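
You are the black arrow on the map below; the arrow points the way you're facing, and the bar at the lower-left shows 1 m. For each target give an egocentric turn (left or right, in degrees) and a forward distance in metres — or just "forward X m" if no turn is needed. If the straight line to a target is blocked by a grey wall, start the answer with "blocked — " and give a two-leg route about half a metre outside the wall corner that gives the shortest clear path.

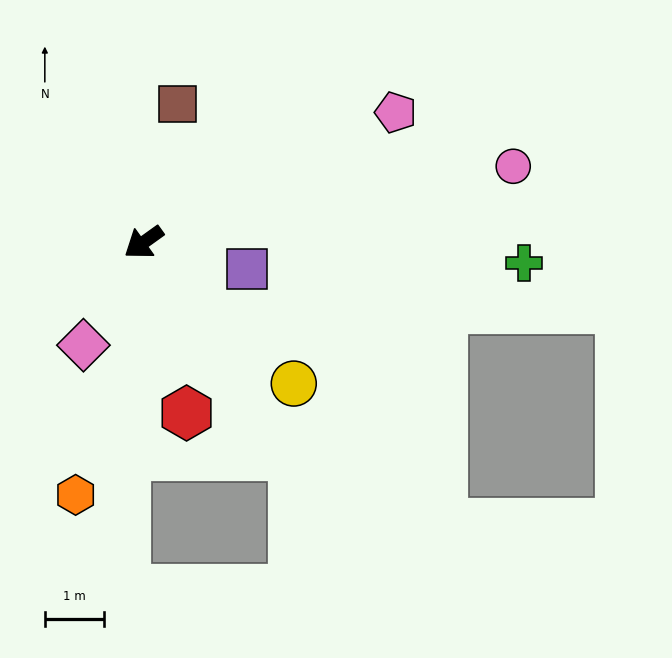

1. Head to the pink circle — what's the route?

turn left 156°, forward 6.4 m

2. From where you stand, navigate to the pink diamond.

turn left 24°, forward 2.0 m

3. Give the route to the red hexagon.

turn left 68°, forward 3.0 m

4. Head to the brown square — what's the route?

turn right 140°, forward 2.4 m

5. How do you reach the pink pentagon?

turn left 172°, forward 4.8 m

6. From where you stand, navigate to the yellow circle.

turn left 101°, forward 3.5 m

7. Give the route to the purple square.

turn left 130°, forward 1.8 m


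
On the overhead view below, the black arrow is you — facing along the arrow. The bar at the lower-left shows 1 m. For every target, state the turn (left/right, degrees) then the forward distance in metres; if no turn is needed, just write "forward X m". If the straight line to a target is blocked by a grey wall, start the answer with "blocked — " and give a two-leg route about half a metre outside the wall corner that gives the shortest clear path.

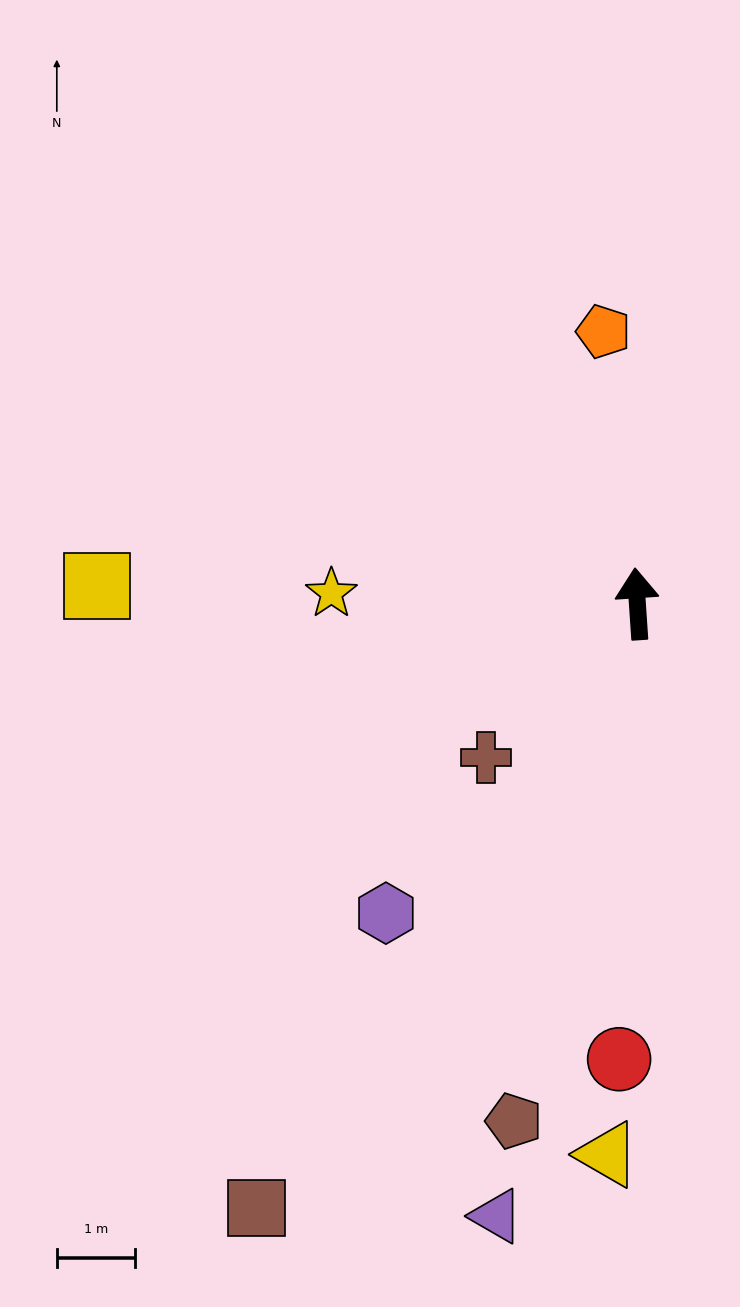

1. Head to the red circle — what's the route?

turn left 174°, forward 5.9 m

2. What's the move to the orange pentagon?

turn left 3°, forward 3.5 m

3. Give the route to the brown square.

turn left 144°, forward 9.2 m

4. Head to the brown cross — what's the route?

turn left 132°, forward 2.8 m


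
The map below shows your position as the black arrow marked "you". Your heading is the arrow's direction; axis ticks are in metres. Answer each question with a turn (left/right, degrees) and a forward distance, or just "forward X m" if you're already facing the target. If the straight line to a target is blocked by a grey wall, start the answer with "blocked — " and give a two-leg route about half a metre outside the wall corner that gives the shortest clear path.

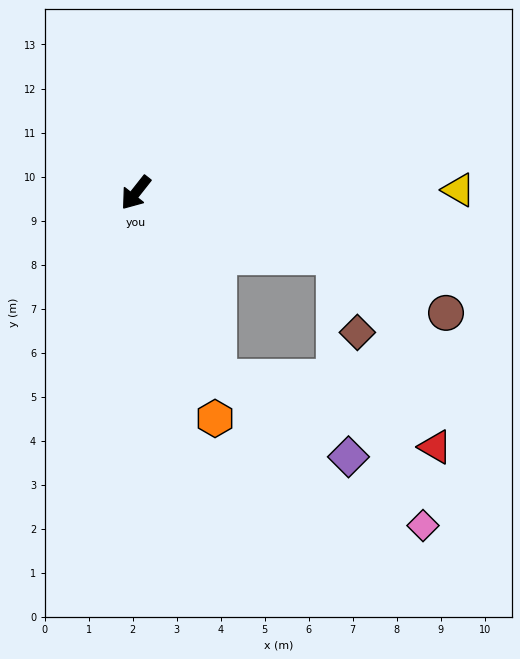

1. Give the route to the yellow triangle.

turn left 129°, forward 7.3 m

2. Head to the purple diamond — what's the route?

blocked — turn left 62°, forward 4.6 m, then turn left 35°, forward 3.5 m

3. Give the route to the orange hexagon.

turn left 58°, forward 5.4 m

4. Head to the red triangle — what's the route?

blocked — turn left 62°, forward 4.6 m, then turn left 49°, forward 5.2 m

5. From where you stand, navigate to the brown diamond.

blocked — turn left 111°, forward 4.7 m, then turn right 56°, forward 1.8 m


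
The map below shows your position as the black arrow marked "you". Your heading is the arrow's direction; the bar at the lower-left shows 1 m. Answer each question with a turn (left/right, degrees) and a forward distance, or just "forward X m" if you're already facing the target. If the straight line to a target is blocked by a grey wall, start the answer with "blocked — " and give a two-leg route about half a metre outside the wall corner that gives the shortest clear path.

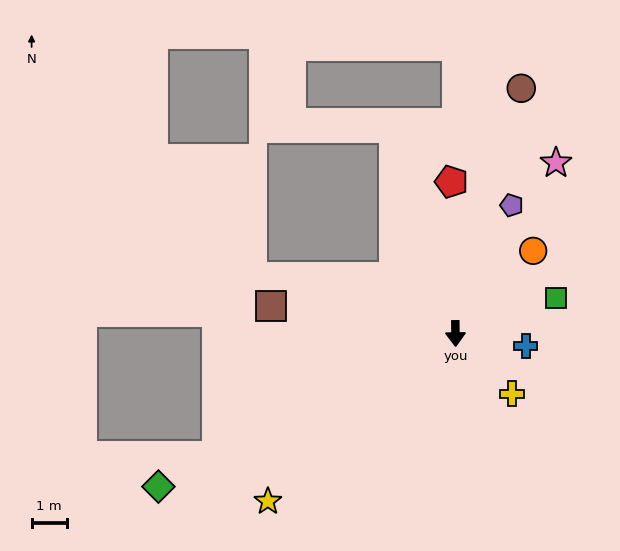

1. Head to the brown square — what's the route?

turn right 99°, forward 5.3 m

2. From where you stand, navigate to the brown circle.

turn left 164°, forward 7.3 m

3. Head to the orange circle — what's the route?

turn left 136°, forward 3.2 m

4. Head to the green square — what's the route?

turn left 109°, forward 3.0 m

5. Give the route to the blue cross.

turn left 79°, forward 2.0 m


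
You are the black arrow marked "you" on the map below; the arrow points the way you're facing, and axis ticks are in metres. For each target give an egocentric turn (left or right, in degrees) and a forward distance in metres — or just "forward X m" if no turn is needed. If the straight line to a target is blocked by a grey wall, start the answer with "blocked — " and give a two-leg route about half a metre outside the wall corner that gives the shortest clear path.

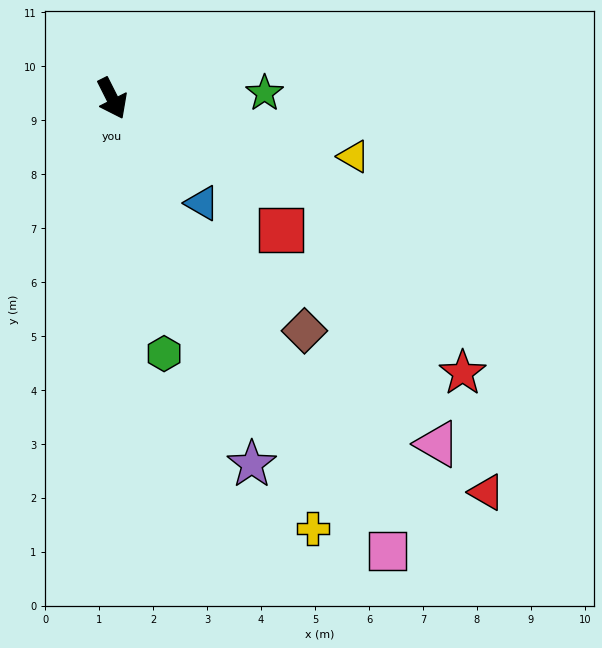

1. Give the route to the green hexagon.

turn right 15°, forward 4.8 m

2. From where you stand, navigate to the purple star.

turn right 6°, forward 7.3 m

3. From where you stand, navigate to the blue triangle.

turn left 14°, forward 2.6 m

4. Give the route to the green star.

turn left 65°, forward 2.8 m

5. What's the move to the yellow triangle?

turn left 50°, forward 4.6 m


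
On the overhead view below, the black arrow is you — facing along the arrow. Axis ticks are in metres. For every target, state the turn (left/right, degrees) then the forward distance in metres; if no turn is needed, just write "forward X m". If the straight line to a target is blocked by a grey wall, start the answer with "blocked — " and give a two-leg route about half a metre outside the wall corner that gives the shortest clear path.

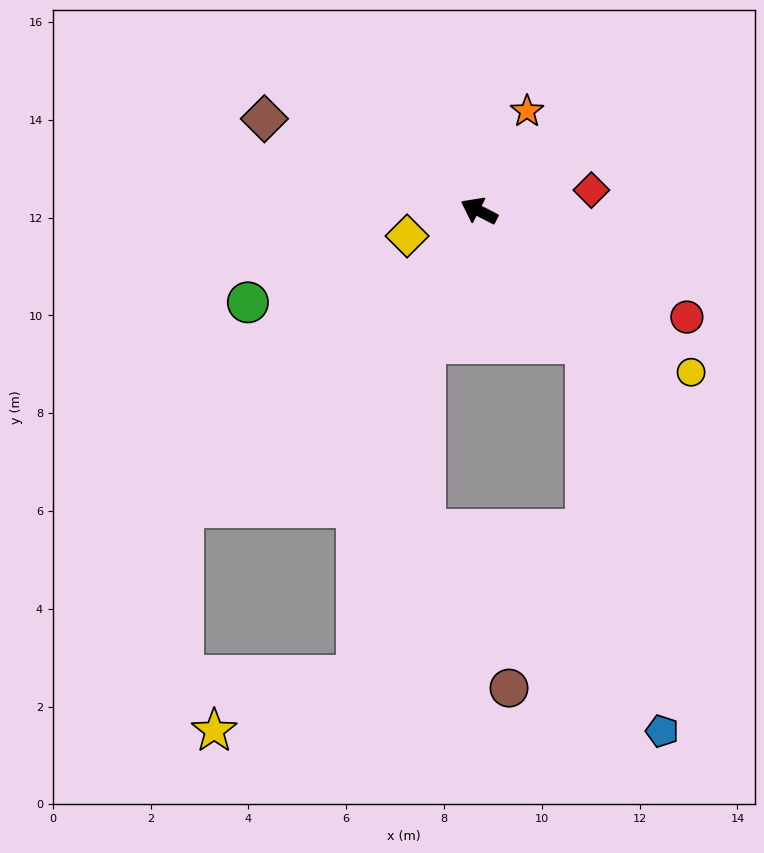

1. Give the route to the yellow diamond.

turn left 47°, forward 1.6 m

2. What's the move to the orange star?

turn right 88°, forward 2.3 m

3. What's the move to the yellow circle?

turn left 170°, forward 5.5 m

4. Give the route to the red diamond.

turn right 142°, forward 2.3 m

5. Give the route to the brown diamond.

turn left 4°, forward 4.8 m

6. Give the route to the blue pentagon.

blocked — turn left 156°, forward 3.5 m, then turn right 28°, forward 8.1 m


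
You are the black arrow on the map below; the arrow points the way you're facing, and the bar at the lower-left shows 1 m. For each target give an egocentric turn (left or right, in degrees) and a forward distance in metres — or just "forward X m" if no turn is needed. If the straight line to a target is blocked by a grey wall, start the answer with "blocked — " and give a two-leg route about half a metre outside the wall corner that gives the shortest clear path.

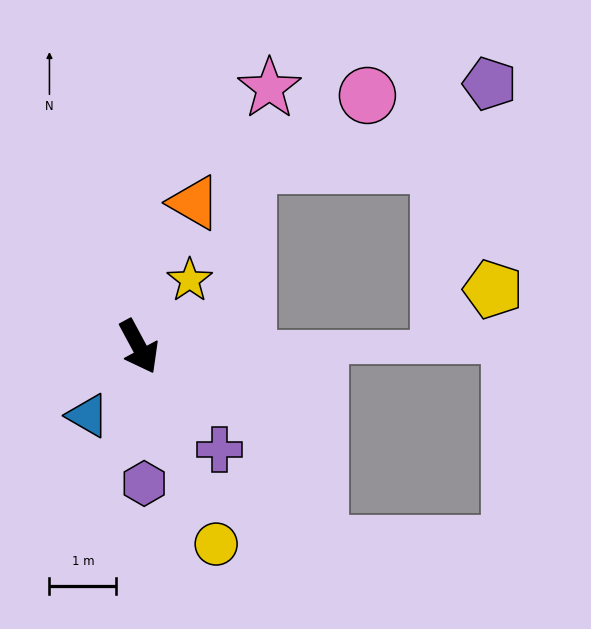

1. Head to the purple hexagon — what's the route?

turn right 26°, forward 2.0 m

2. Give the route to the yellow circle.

turn right 7°, forward 3.2 m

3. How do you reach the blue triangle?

turn right 65°, forward 1.3 m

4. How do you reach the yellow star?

turn left 114°, forward 1.3 m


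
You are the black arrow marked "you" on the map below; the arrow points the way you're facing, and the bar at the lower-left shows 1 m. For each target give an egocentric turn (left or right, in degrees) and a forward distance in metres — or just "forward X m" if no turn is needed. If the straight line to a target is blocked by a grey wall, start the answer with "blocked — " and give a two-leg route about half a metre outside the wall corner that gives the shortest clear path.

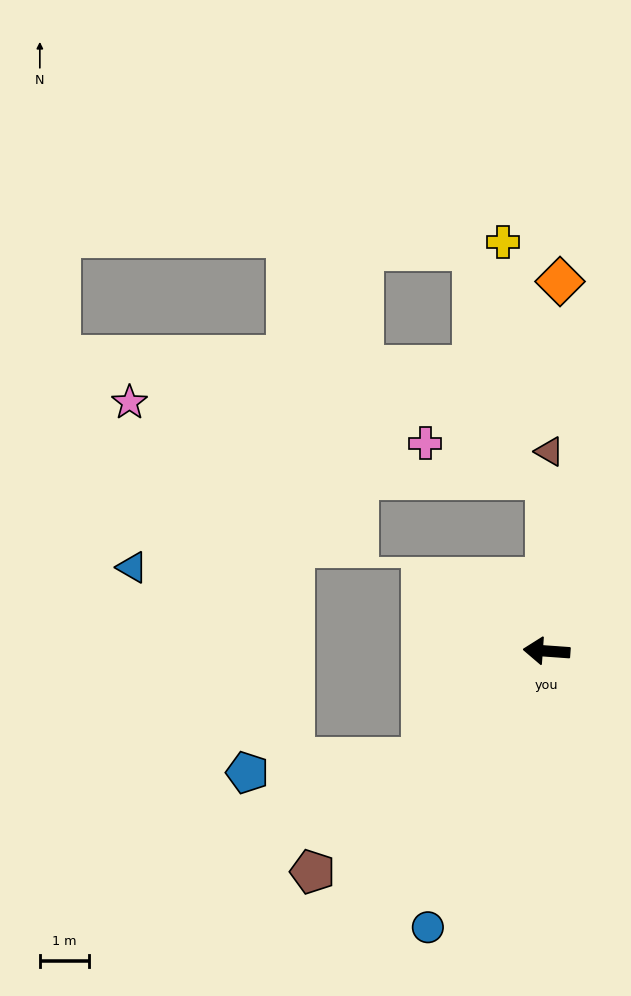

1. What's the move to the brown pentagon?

turn left 47°, forward 6.5 m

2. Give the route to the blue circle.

turn left 71°, forward 6.1 m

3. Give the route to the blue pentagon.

blocked — turn left 45°, forward 3.3 m, then turn right 36°, forward 3.5 m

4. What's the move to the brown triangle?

turn right 87°, forward 4.0 m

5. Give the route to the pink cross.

blocked — turn right 86°, forward 3.5 m, then turn left 74°, forward 2.6 m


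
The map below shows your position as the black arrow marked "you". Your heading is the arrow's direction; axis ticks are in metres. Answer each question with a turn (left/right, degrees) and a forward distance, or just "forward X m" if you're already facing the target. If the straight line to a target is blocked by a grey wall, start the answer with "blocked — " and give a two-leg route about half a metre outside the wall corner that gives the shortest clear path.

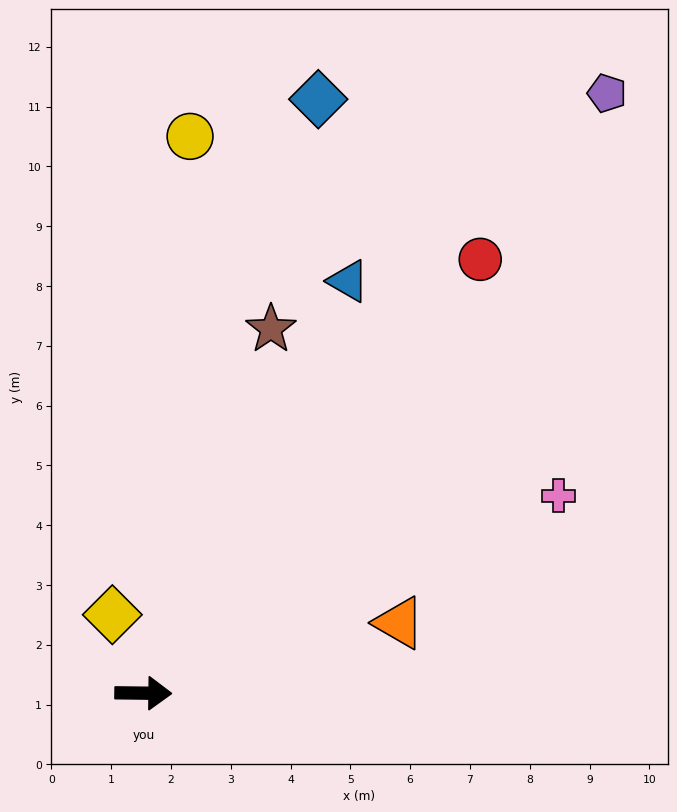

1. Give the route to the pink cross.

turn left 26°, forward 7.7 m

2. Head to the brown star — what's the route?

turn left 71°, forward 6.5 m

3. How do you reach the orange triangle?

turn left 16°, forward 4.4 m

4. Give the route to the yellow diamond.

turn left 112°, forward 1.4 m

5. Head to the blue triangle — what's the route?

turn left 64°, forward 7.7 m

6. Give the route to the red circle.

turn left 53°, forward 9.2 m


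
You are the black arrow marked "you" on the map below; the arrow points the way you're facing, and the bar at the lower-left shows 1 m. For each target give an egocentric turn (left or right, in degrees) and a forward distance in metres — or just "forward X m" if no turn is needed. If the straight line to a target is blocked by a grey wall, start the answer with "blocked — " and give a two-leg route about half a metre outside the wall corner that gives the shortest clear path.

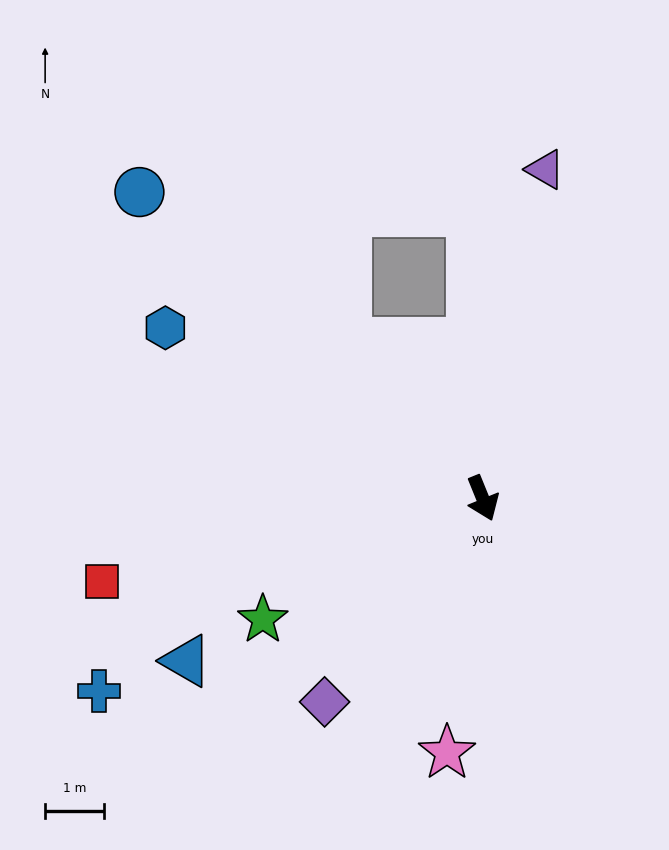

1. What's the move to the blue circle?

turn right 154°, forward 7.8 m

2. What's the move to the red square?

turn right 100°, forward 6.6 m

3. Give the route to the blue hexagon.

turn right 140°, forward 6.1 m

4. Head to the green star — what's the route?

turn right 83°, forward 4.2 m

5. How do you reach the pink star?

turn right 30°, forward 4.3 m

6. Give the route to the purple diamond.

turn right 60°, forward 4.4 m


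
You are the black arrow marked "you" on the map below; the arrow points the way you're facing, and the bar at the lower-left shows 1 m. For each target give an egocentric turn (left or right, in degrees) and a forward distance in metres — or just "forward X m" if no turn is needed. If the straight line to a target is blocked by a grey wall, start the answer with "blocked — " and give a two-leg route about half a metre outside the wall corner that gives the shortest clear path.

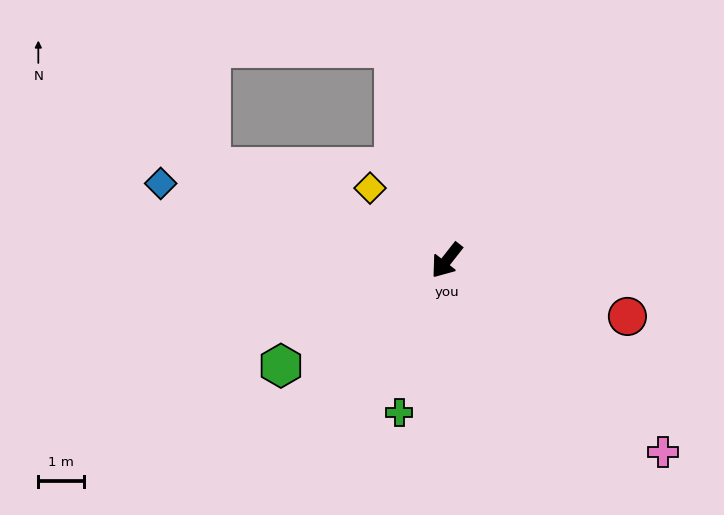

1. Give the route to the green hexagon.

turn right 19°, forward 4.3 m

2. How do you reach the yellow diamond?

turn right 95°, forward 2.3 m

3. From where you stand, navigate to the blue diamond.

turn right 67°, forward 6.4 m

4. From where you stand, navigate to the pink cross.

turn left 87°, forward 6.3 m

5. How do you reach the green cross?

turn left 21°, forward 3.5 m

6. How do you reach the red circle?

turn left 111°, forward 4.1 m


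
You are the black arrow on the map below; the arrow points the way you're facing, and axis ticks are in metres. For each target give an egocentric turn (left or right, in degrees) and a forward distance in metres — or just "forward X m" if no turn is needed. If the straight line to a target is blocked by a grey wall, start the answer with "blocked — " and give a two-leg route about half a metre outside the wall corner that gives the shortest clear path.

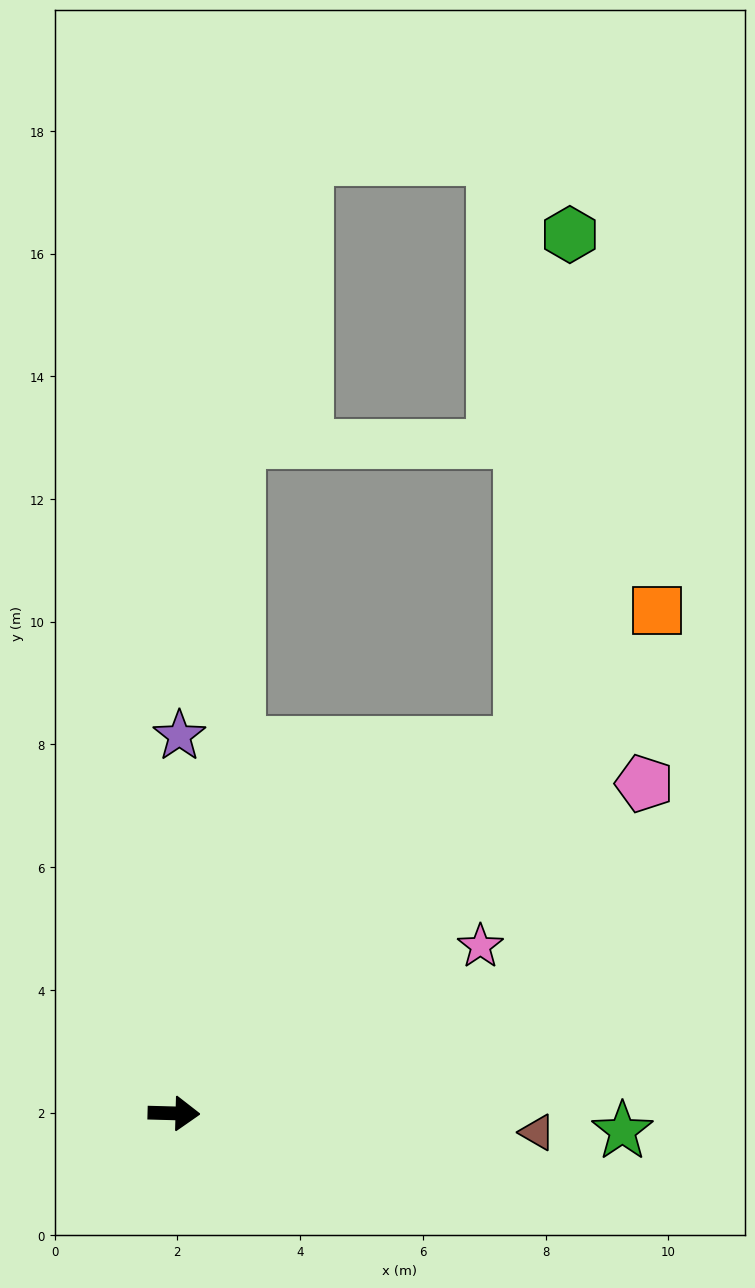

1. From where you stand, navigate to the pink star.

turn left 30°, forward 5.7 m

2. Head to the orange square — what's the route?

turn left 48°, forward 11.4 m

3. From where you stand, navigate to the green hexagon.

blocked — turn left 49°, forward 8.3 m, then turn left 37°, forward 8.3 m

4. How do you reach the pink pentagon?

turn left 37°, forward 9.4 m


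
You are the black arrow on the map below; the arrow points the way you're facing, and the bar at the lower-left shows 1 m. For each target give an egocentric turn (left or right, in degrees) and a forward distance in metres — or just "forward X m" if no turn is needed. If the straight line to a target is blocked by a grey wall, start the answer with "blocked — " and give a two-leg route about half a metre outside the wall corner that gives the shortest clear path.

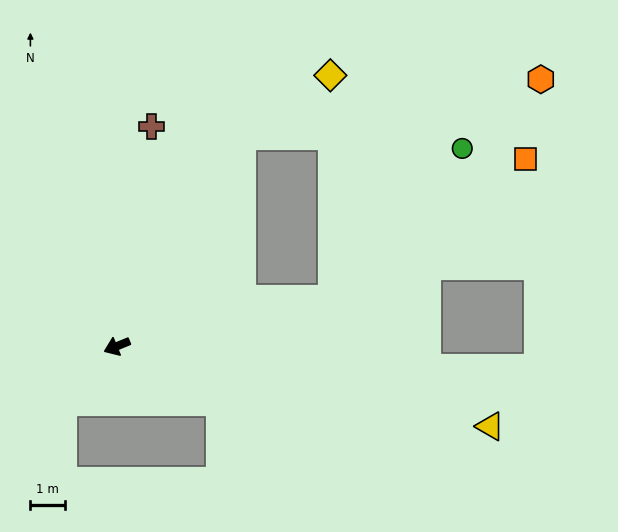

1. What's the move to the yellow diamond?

blocked — turn right 143°, forward 7.0 m, then turn right 26°, forward 3.1 m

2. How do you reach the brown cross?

turn right 121°, forward 6.4 m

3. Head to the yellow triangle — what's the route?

turn left 145°, forward 11.0 m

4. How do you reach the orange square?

blocked — turn left 170°, forward 6.3 m, then turn left 24°, forward 6.9 m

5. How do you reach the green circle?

blocked — turn left 170°, forward 6.3 m, then turn left 37°, forward 5.7 m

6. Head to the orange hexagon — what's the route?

blocked — turn right 143°, forward 7.0 m, then turn right 49°, forward 8.8 m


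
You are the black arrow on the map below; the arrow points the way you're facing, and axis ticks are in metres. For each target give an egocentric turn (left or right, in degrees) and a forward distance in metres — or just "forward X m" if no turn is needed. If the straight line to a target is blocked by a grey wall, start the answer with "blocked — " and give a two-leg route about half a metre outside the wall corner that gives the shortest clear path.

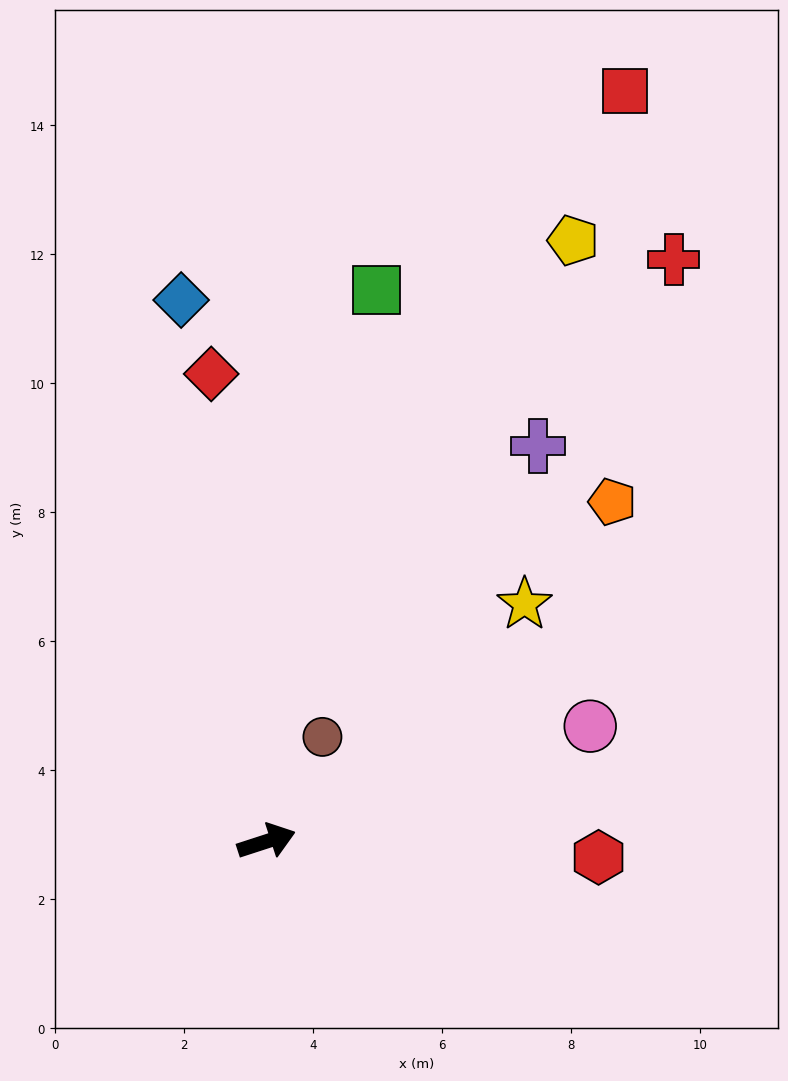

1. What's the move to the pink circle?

forward 5.3 m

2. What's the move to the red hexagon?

turn right 21°, forward 5.2 m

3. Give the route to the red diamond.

turn left 79°, forward 7.3 m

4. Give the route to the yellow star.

turn left 25°, forward 5.4 m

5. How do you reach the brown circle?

turn left 44°, forward 1.8 m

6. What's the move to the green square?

turn left 61°, forward 8.7 m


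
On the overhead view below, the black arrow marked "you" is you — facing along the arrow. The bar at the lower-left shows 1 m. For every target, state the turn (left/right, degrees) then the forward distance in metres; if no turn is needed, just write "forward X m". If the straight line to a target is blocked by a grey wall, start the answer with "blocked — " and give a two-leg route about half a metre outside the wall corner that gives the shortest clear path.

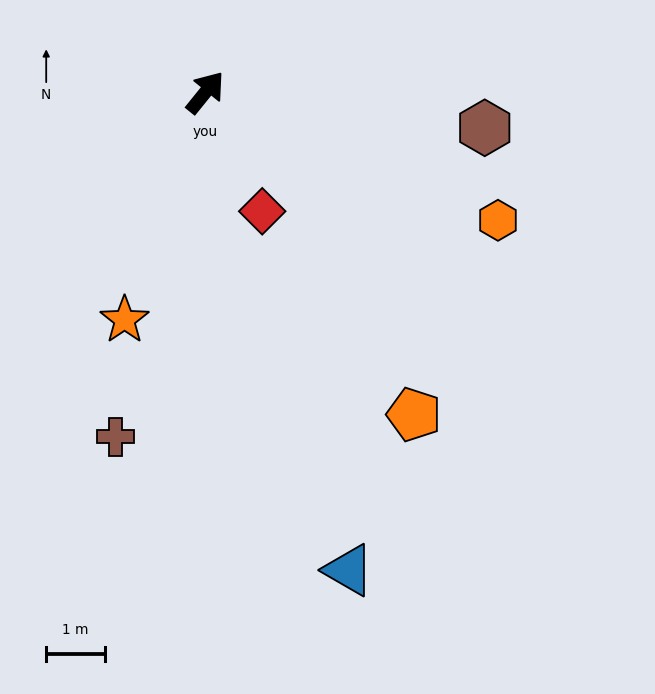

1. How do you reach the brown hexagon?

turn right 58°, forward 4.8 m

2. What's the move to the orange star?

turn right 161°, forward 4.1 m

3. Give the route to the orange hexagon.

turn right 75°, forward 5.4 m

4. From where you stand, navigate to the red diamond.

turn right 116°, forward 2.2 m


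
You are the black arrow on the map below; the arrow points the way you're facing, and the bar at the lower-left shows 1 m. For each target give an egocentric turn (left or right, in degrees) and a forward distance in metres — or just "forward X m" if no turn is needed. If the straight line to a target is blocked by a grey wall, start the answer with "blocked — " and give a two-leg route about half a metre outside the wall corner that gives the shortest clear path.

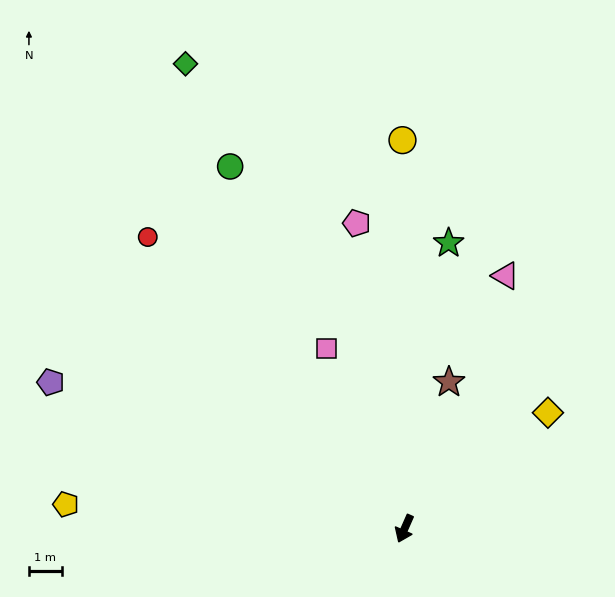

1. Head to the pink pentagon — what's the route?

turn right 147°, forward 9.4 m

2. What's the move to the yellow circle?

turn right 156°, forward 11.8 m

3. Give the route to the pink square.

turn right 133°, forward 6.0 m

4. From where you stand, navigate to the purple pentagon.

turn right 89°, forward 11.6 m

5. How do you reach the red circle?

turn right 115°, forward 11.8 m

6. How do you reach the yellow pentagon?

turn right 70°, forward 10.3 m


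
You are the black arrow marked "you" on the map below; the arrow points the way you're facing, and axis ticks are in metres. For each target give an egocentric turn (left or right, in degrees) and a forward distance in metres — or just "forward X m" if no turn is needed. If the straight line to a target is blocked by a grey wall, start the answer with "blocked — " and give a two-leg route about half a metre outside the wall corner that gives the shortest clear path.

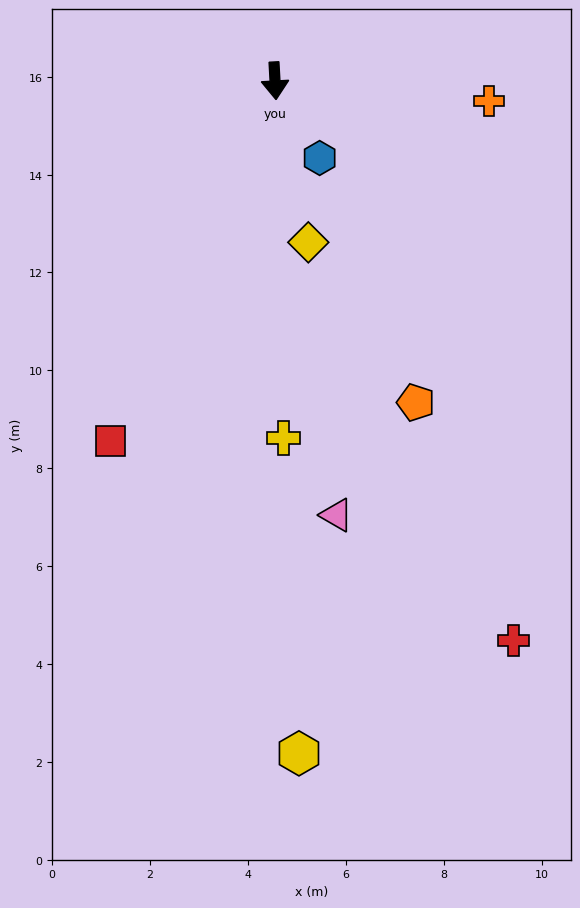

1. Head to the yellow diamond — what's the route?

turn left 9°, forward 3.4 m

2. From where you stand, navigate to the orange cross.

turn left 81°, forward 4.4 m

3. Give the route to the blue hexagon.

turn left 27°, forward 1.8 m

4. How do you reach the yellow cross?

forward 7.3 m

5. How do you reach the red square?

turn right 28°, forward 8.1 m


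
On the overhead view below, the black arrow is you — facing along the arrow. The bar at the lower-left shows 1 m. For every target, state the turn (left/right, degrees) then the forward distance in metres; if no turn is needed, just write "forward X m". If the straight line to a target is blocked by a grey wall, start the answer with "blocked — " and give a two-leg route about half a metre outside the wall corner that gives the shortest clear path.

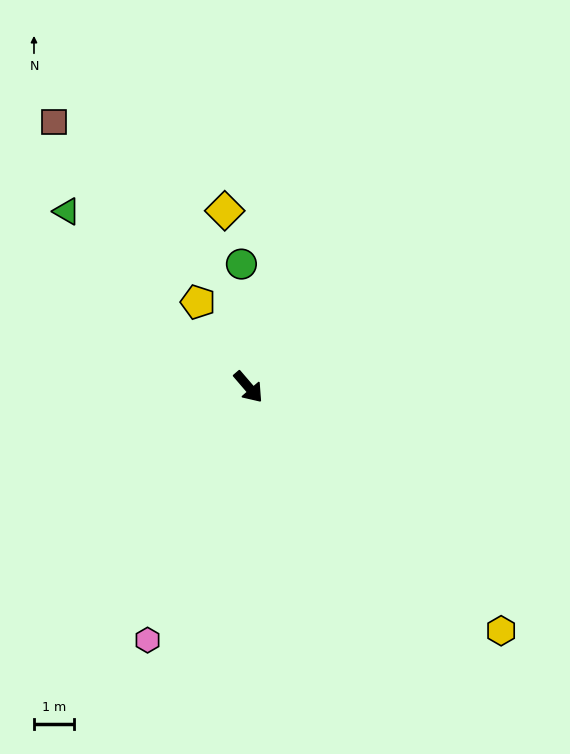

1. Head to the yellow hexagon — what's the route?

turn left 5°, forward 8.8 m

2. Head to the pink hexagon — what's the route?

turn right 62°, forward 6.8 m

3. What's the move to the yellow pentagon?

turn left 170°, forward 2.5 m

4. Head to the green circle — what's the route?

turn left 143°, forward 3.1 m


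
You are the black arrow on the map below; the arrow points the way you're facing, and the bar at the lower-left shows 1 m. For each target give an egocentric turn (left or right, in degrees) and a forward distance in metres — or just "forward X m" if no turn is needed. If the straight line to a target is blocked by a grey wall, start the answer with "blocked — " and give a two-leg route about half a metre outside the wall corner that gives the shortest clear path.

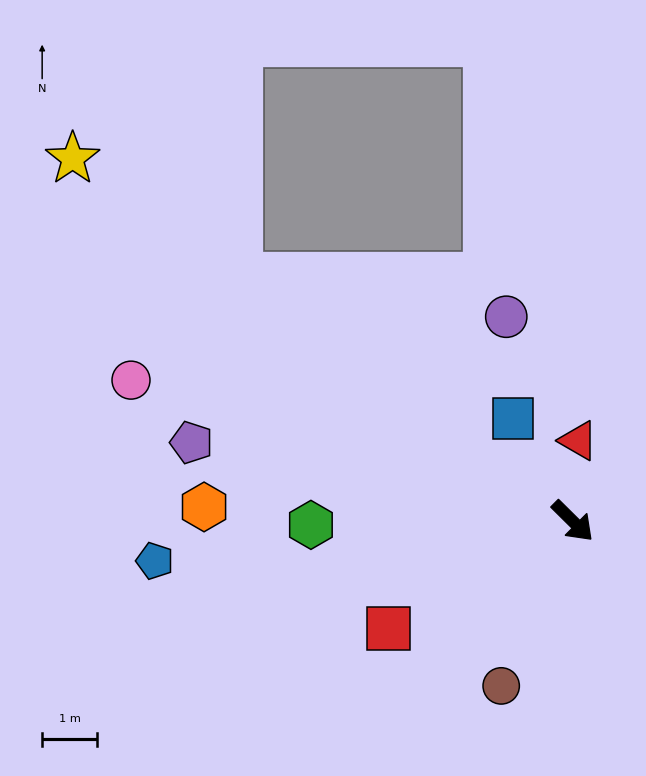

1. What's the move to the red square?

turn right 105°, forward 3.9 m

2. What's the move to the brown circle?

turn right 69°, forward 3.3 m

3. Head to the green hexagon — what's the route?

turn right 134°, forward 4.7 m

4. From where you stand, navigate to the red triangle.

turn left 131°, forward 1.5 m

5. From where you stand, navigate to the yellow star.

turn right 171°, forward 11.2 m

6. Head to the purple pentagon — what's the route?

turn right 147°, forward 7.1 m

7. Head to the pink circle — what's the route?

turn right 153°, forward 8.4 m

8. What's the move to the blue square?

turn left 165°, forward 2.2 m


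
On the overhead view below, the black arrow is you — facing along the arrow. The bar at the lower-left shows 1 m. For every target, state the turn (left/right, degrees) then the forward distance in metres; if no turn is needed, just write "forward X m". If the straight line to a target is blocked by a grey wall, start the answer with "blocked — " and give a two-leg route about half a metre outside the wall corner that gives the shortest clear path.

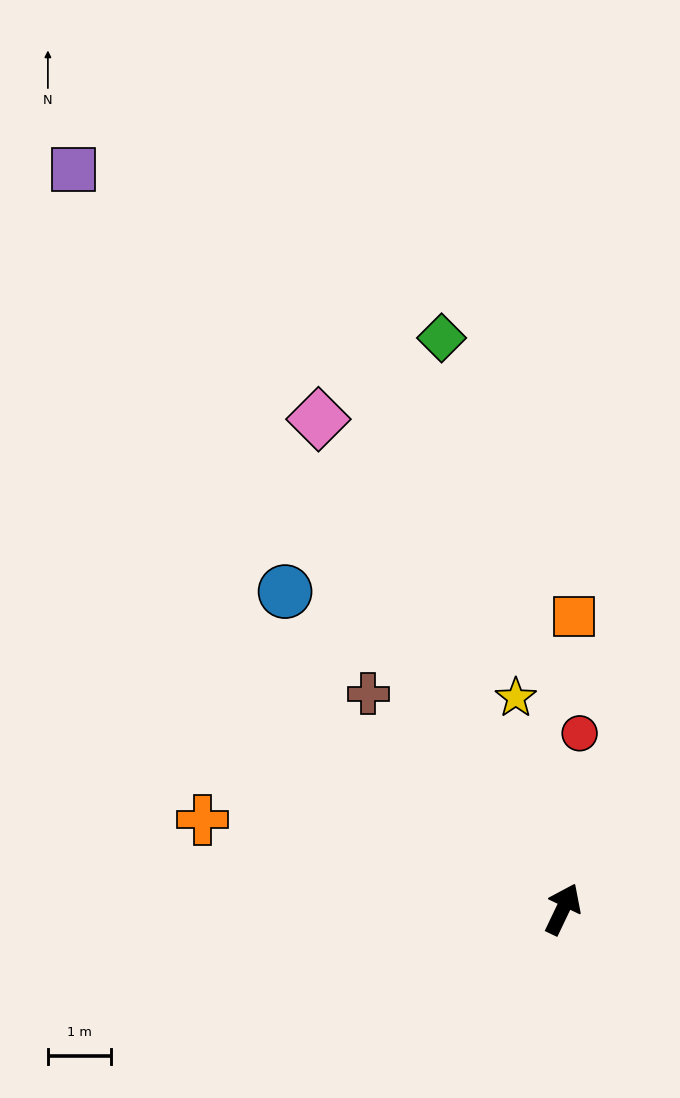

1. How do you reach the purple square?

turn left 59°, forward 14.2 m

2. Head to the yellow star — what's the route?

turn left 38°, forward 3.5 m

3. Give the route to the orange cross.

turn left 102°, forward 5.9 m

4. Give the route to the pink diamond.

turn left 52°, forward 8.7 m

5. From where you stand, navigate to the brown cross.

turn left 68°, forward 4.6 m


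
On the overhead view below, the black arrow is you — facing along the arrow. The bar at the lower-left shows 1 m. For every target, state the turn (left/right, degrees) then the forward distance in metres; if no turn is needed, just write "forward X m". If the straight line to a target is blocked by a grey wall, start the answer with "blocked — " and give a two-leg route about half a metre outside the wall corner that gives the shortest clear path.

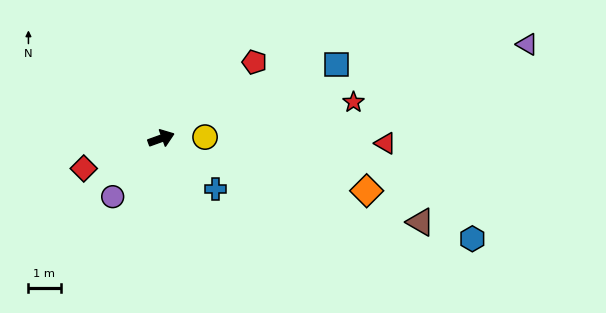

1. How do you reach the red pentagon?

turn left 20°, forward 3.8 m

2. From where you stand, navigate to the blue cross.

turn right 63°, forward 2.3 m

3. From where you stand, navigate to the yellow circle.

turn right 18°, forward 1.4 m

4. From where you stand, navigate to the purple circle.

turn right 150°, forward 2.4 m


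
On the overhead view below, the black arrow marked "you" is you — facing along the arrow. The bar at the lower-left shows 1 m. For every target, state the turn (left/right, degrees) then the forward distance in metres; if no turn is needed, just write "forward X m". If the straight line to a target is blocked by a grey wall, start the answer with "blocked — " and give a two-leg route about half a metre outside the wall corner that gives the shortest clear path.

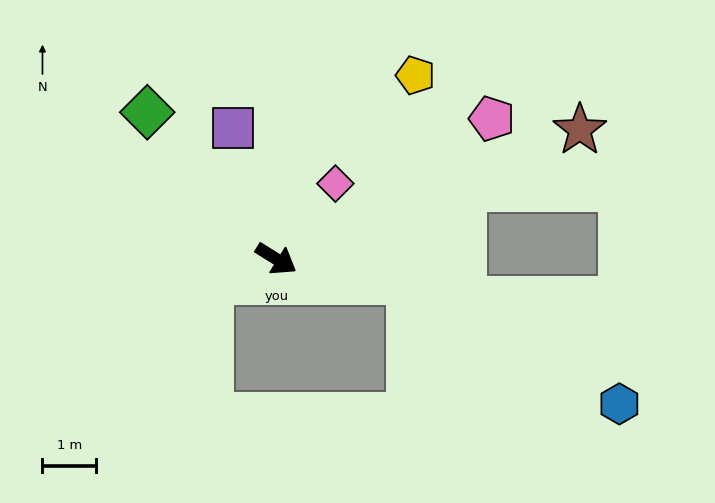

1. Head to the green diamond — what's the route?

turn left 163°, forward 3.7 m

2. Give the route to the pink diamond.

turn left 84°, forward 1.8 m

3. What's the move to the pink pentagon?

turn left 65°, forward 4.8 m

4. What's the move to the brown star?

turn left 55°, forward 6.2 m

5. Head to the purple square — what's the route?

turn left 140°, forward 2.6 m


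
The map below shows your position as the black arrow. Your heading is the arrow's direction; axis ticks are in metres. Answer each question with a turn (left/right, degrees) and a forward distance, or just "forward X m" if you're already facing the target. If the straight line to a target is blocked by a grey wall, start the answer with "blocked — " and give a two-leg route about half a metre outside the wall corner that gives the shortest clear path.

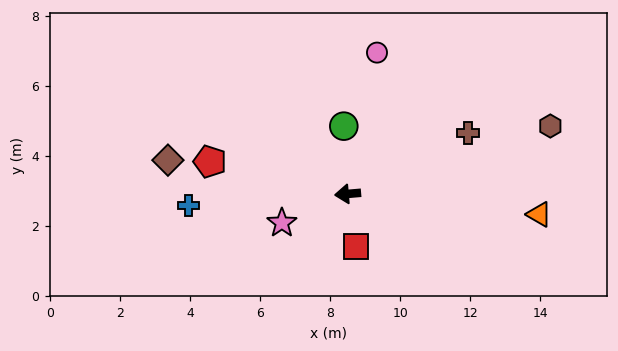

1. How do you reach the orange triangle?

turn left 169°, forward 5.5 m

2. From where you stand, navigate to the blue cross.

forward 4.6 m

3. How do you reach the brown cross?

turn right 158°, forward 3.9 m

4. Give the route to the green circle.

turn right 92°, forward 1.9 m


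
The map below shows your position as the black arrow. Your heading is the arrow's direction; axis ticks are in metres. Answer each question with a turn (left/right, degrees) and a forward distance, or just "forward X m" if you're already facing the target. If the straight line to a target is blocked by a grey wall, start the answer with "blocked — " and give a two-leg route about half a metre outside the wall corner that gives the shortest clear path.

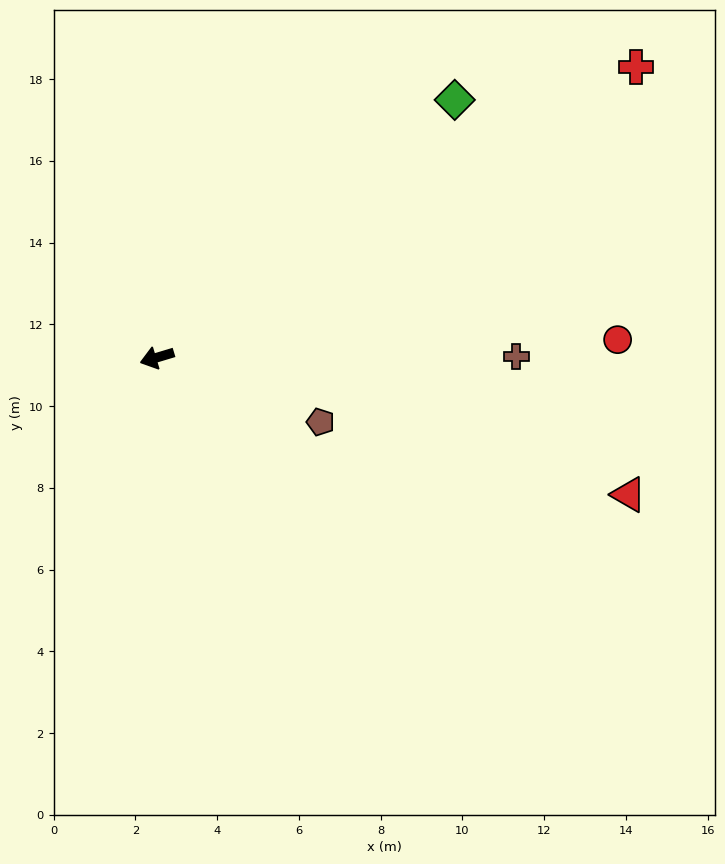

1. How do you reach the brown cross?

turn left 163°, forward 8.8 m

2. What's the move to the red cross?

turn right 166°, forward 13.7 m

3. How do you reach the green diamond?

turn right 156°, forward 9.6 m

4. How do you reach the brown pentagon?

turn left 142°, forward 4.3 m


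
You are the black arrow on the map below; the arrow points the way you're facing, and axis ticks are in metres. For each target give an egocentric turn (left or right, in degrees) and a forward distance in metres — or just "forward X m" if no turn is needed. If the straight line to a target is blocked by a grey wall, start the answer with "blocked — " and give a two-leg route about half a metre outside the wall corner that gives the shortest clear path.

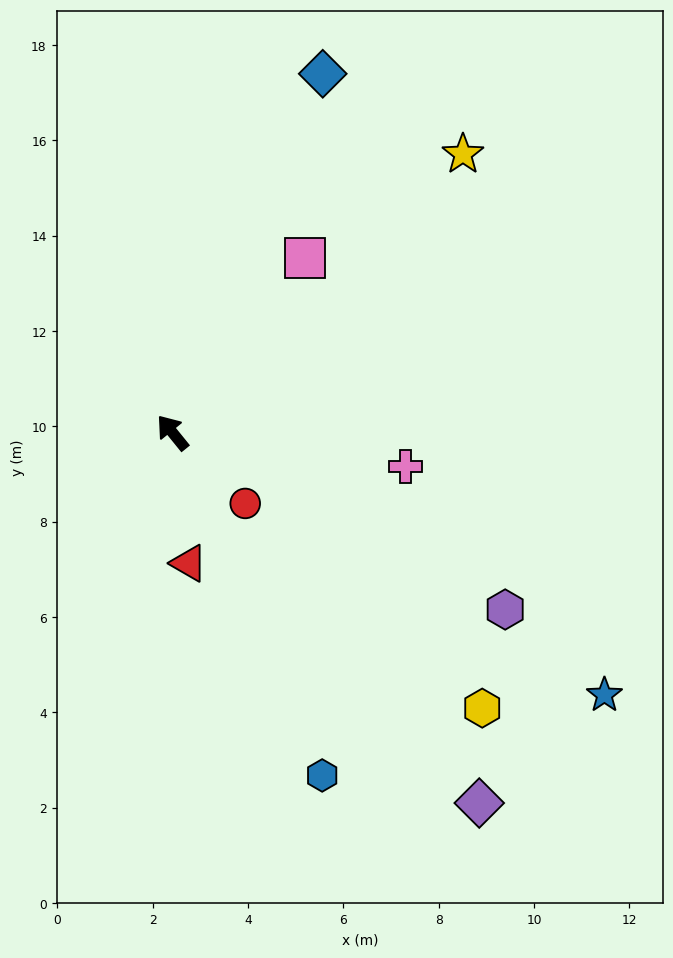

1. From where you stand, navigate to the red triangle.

turn left 148°, forward 2.8 m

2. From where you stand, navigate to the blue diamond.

turn right 62°, forward 8.2 m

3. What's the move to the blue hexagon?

turn left 165°, forward 7.8 m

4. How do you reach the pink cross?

turn right 137°, forward 4.9 m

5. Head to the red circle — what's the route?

turn right 173°, forward 2.1 m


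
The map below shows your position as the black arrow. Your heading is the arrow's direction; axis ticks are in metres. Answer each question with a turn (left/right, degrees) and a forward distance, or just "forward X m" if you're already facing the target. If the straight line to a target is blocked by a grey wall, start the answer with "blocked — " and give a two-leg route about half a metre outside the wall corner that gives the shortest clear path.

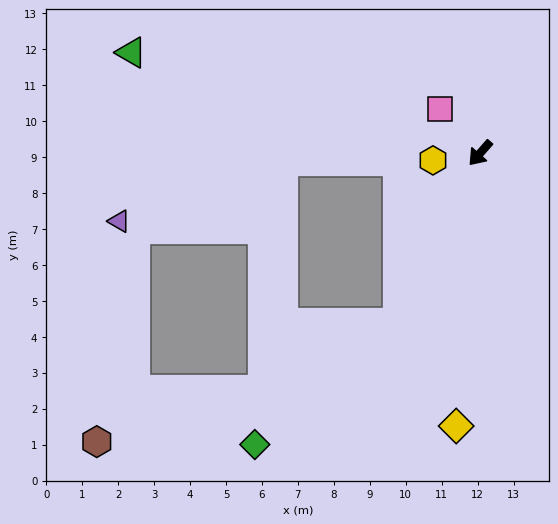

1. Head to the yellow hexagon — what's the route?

turn right 40°, forward 1.3 m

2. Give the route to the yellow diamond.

turn left 36°, forward 7.6 m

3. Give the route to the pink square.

turn right 96°, forward 1.7 m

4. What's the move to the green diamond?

blocked — turn left 16°, forward 5.3 m, then turn right 25°, forward 5.2 m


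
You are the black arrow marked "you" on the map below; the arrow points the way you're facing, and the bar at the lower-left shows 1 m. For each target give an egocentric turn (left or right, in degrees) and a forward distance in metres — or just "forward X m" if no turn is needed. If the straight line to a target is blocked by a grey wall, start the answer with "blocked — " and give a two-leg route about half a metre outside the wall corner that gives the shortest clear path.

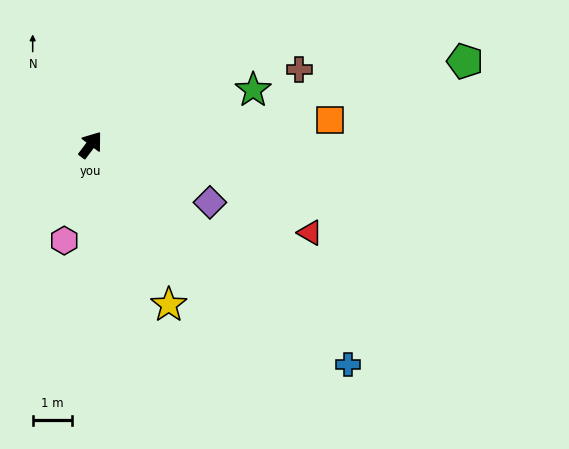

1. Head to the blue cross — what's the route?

turn right 94°, forward 8.7 m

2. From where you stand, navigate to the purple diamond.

turn right 79°, forward 3.4 m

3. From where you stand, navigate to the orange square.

turn right 47°, forward 6.2 m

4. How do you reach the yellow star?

turn right 117°, forward 4.6 m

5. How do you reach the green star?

turn right 34°, forward 4.4 m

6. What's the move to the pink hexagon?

turn right 158°, forward 2.5 m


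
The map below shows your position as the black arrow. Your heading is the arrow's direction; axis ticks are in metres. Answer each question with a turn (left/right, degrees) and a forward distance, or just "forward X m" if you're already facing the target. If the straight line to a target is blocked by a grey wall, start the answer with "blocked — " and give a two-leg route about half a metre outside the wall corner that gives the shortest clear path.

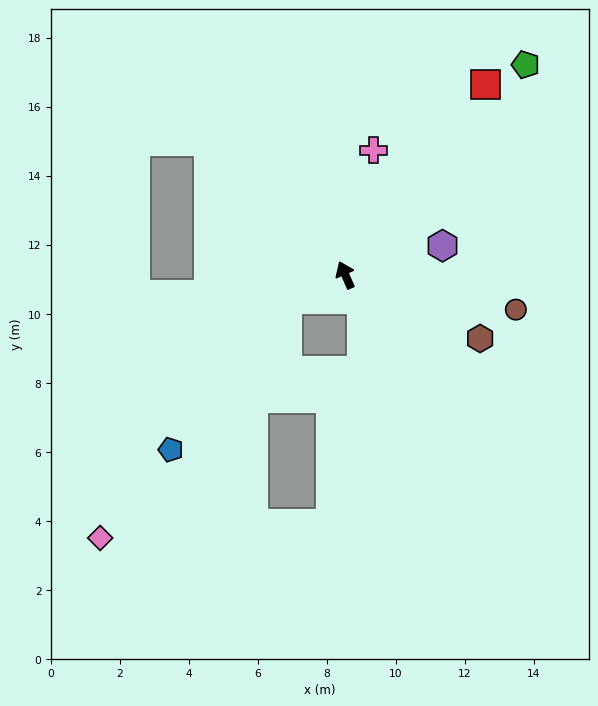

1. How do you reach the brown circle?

turn right 125°, forward 5.0 m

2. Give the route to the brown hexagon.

turn right 139°, forward 4.3 m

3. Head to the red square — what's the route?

turn right 60°, forward 6.9 m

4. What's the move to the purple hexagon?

turn right 97°, forward 2.9 m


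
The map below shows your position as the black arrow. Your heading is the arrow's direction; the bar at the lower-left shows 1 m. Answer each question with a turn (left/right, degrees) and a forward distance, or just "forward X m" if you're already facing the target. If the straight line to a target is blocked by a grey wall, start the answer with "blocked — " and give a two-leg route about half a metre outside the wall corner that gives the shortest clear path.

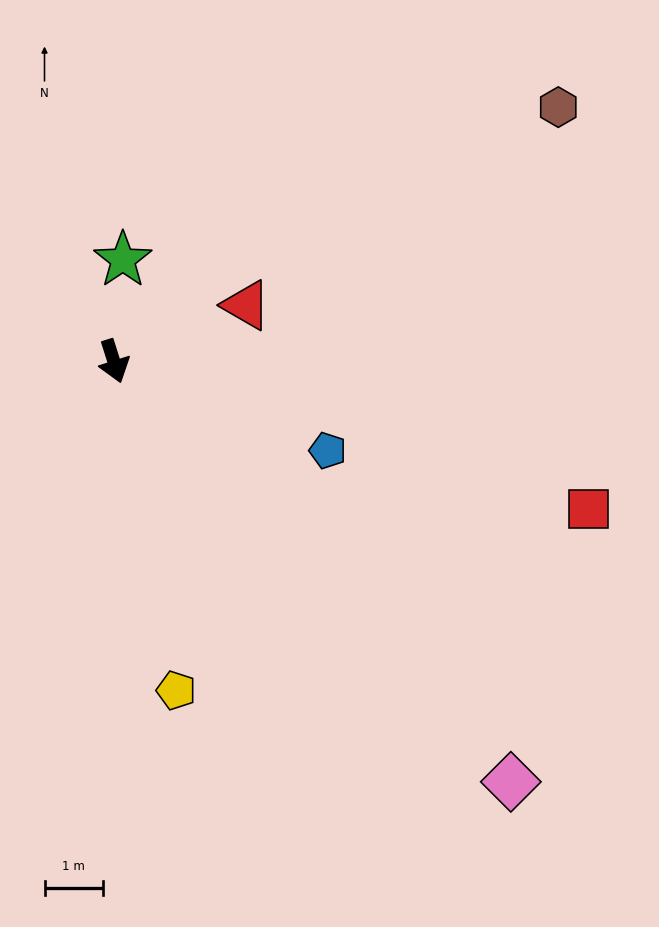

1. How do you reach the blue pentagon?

turn left 50°, forward 4.0 m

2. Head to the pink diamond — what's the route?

turn left 26°, forward 9.9 m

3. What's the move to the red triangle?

turn left 95°, forward 2.5 m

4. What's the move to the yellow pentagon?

turn right 7°, forward 5.7 m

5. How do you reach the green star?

turn left 157°, forward 1.7 m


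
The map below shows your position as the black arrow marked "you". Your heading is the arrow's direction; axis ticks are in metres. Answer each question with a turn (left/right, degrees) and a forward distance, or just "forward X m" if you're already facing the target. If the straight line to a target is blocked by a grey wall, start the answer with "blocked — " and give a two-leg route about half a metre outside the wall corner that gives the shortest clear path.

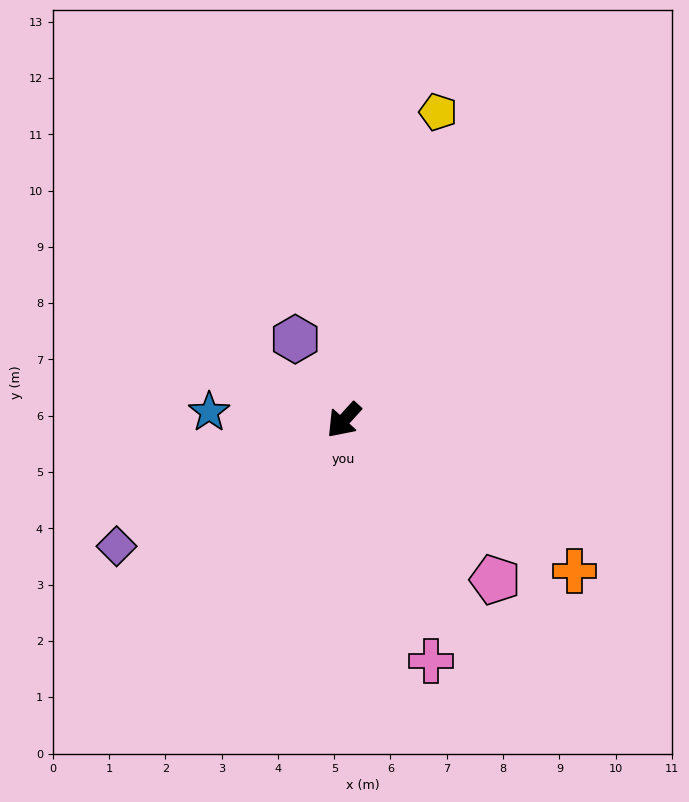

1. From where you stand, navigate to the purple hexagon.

turn right 107°, forward 1.7 m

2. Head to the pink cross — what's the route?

turn left 62°, forward 4.5 m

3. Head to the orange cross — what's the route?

turn left 99°, forward 4.9 m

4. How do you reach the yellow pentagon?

turn right 155°, forward 5.7 m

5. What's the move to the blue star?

turn right 51°, forward 2.4 m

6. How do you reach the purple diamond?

turn right 19°, forward 4.6 m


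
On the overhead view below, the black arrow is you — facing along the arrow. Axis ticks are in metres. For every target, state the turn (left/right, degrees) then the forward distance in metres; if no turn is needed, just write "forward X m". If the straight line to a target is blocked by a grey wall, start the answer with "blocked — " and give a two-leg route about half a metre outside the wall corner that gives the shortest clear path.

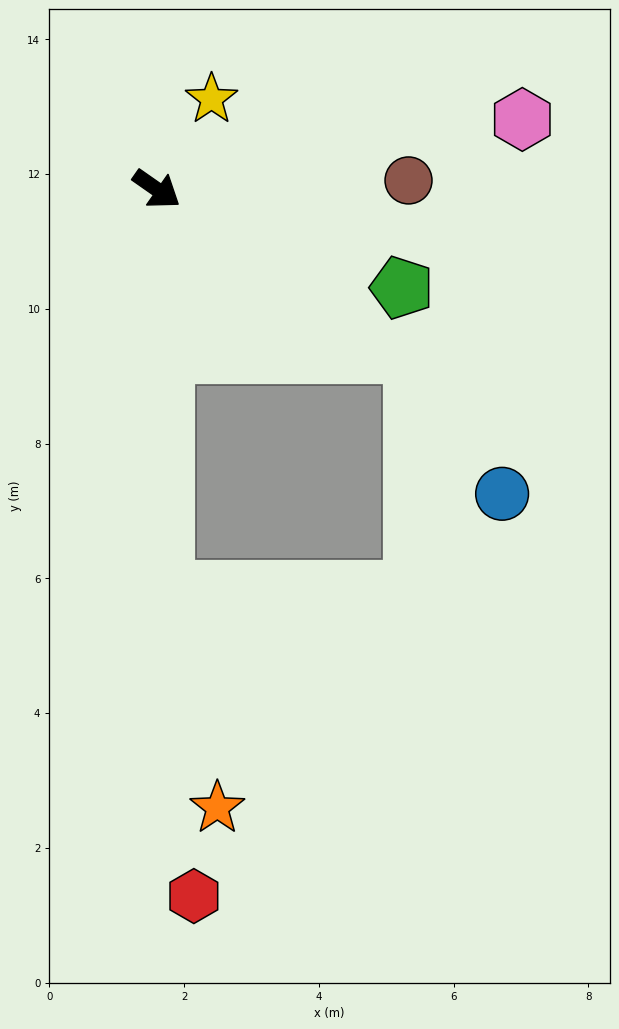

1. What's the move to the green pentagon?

turn left 13°, forward 3.9 m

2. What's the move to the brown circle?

turn left 37°, forward 3.7 m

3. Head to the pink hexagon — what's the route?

turn left 46°, forward 5.5 m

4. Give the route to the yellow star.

turn left 94°, forward 1.6 m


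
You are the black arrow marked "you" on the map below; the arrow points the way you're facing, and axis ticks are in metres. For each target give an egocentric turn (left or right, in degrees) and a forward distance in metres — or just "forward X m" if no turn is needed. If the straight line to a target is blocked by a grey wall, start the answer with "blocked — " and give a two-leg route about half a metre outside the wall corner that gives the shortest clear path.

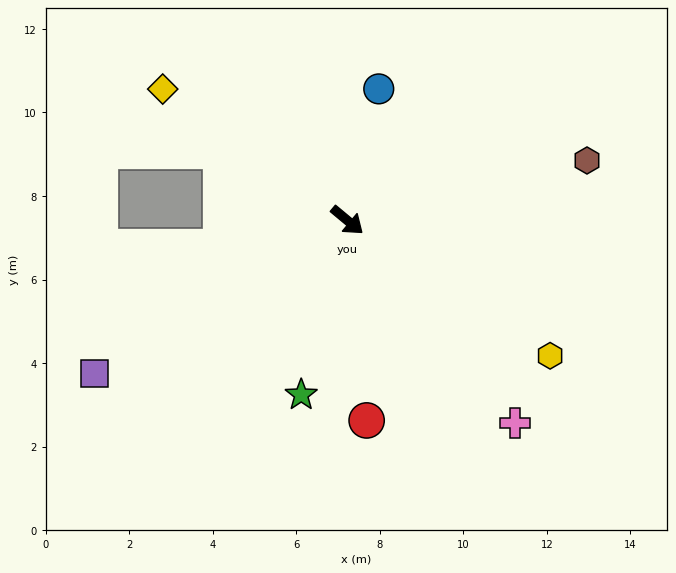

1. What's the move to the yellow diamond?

turn right 176°, forward 5.4 m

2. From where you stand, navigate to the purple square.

turn right 109°, forward 7.1 m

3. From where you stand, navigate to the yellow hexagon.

turn left 6°, forward 5.8 m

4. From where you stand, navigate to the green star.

turn right 65°, forward 4.3 m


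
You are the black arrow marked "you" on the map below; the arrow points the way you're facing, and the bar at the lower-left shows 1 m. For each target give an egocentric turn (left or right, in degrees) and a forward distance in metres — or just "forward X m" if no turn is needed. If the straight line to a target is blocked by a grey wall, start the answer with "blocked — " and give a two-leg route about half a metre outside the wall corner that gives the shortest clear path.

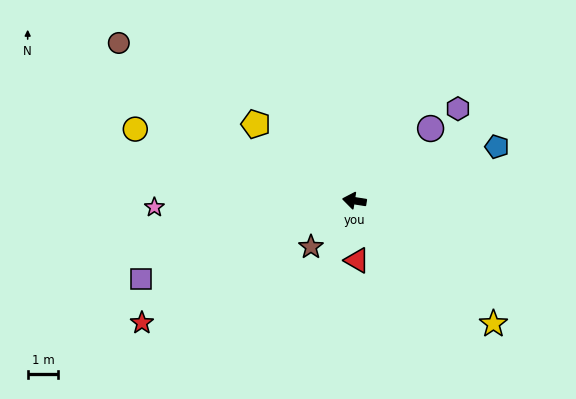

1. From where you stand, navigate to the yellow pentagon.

turn right 29°, forward 4.1 m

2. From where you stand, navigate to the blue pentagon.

turn right 150°, forward 5.0 m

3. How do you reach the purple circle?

turn right 128°, forward 3.5 m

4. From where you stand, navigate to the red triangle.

turn left 101°, forward 2.0 m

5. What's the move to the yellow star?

turn left 147°, forward 6.1 m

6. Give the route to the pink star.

turn left 11°, forward 6.6 m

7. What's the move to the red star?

turn left 39°, forward 8.1 m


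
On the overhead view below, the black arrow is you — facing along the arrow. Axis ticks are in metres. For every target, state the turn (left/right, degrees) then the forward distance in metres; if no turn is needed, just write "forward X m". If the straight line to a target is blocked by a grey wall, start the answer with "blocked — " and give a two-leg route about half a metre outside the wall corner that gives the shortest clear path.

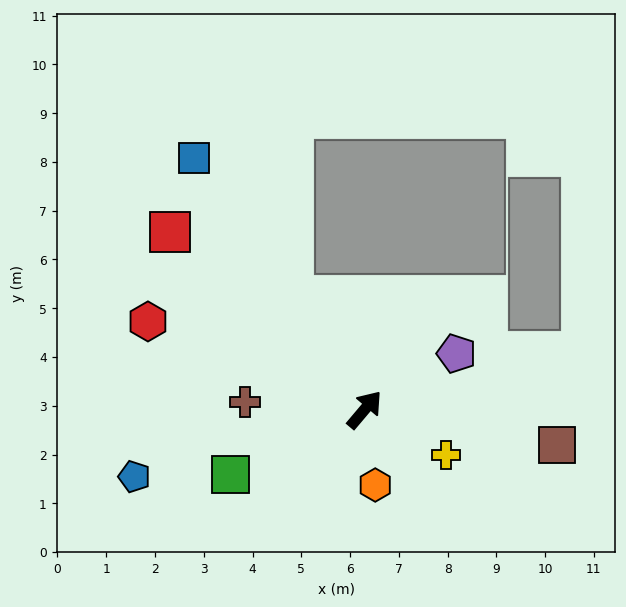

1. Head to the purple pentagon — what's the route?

turn right 18°, forward 2.2 m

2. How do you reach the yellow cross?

turn right 79°, forward 1.9 m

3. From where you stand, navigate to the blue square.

turn left 74°, forward 6.2 m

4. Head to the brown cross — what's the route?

turn left 127°, forward 2.5 m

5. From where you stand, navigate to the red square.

turn left 88°, forward 5.4 m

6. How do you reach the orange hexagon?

turn right 132°, forward 1.6 m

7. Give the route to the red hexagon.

turn left 108°, forward 4.8 m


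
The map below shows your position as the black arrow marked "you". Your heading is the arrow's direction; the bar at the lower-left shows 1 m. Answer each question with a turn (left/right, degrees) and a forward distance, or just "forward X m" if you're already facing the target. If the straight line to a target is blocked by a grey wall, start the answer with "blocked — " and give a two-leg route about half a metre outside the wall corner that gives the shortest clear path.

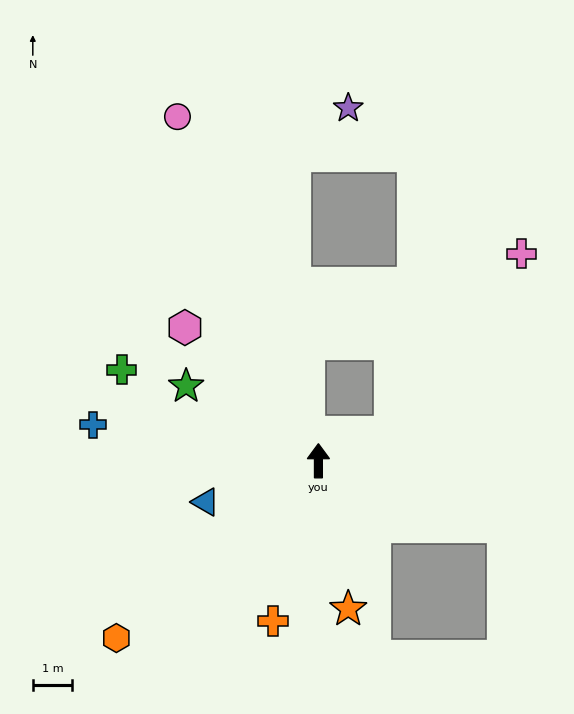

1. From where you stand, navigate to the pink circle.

turn left 22°, forward 9.4 m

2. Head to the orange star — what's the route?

turn right 169°, forward 3.8 m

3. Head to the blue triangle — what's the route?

turn left 110°, forward 3.0 m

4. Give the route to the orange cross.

turn left 164°, forward 4.2 m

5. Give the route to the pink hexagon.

turn left 45°, forward 4.8 m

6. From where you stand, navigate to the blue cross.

turn left 81°, forward 5.8 m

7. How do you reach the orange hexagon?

turn left 131°, forward 6.8 m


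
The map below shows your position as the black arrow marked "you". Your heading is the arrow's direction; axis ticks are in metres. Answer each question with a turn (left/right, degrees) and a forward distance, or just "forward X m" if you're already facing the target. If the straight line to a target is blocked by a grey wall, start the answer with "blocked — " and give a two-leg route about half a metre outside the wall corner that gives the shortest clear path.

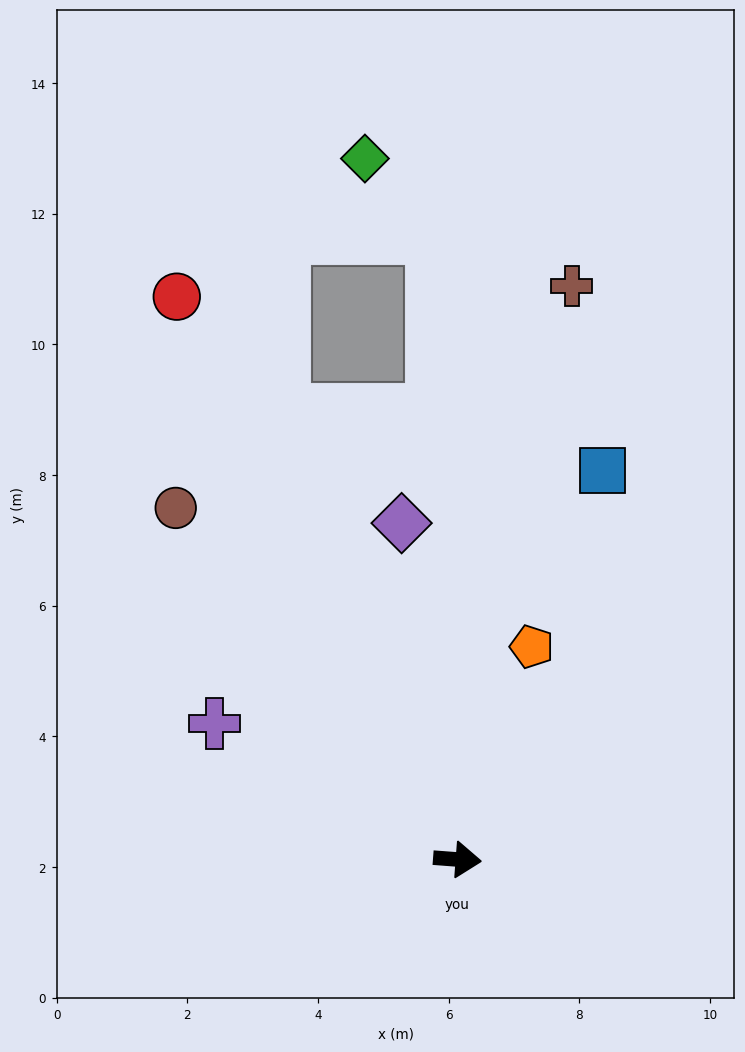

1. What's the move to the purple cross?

turn left 155°, forward 4.3 m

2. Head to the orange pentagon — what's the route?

turn left 75°, forward 3.5 m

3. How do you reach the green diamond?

blocked — turn left 97°, forward 9.5 m, then turn left 38°, forward 1.6 m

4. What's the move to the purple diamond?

turn left 104°, forward 5.2 m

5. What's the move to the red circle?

turn left 121°, forward 9.6 m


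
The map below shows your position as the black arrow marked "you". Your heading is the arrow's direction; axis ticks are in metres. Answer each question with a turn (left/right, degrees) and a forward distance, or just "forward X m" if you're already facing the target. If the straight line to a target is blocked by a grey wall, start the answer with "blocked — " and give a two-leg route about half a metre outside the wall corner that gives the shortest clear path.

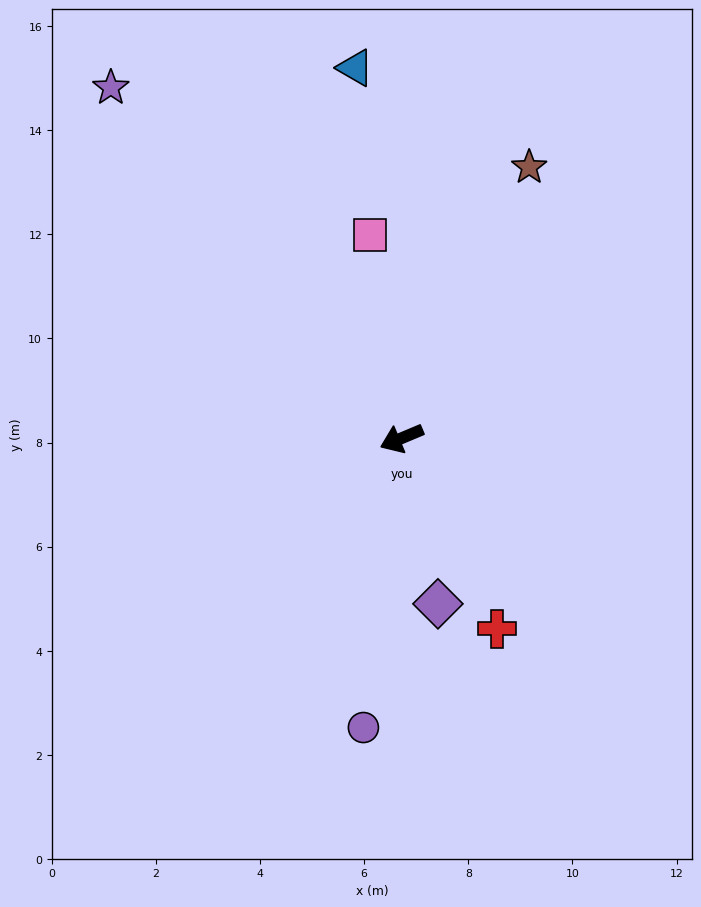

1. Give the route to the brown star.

turn right 138°, forward 5.8 m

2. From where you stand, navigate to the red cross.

turn left 94°, forward 4.1 m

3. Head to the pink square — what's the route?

turn right 104°, forward 3.9 m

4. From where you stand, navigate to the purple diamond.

turn left 80°, forward 3.3 m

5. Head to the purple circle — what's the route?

turn left 60°, forward 5.6 m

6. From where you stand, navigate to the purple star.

turn right 73°, forward 8.7 m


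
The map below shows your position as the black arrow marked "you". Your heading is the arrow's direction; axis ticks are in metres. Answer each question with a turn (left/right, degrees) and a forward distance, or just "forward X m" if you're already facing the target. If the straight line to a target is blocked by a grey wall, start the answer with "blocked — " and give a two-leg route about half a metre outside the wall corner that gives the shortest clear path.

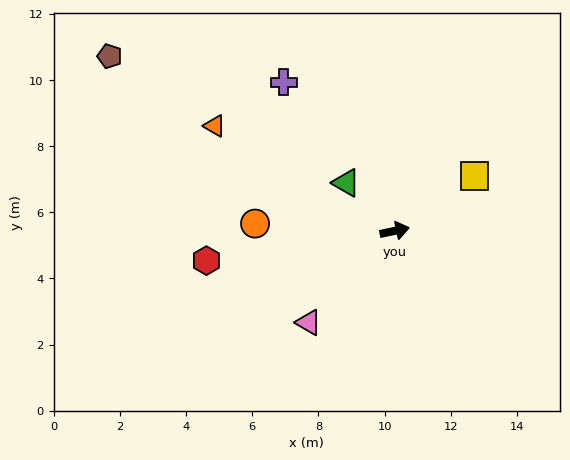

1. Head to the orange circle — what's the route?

turn left 165°, forward 4.2 m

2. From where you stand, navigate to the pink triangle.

turn right 145°, forward 3.8 m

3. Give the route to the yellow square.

turn left 22°, forward 2.9 m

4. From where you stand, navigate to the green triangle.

turn left 123°, forward 2.1 m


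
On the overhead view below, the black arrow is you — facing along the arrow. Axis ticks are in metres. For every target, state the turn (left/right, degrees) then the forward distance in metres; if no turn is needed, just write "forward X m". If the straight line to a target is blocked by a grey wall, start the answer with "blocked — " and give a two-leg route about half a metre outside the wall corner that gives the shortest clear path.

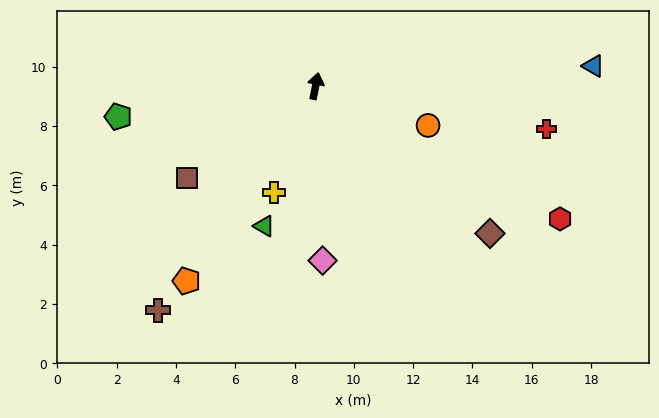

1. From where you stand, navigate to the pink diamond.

turn right 166°, forward 5.9 m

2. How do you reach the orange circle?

turn right 98°, forward 4.0 m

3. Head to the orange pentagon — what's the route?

turn left 158°, forward 7.9 m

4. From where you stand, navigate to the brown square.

turn left 137°, forward 5.3 m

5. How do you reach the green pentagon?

turn left 110°, forward 6.7 m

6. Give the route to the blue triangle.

turn right 74°, forward 9.4 m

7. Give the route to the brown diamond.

turn right 119°, forward 7.7 m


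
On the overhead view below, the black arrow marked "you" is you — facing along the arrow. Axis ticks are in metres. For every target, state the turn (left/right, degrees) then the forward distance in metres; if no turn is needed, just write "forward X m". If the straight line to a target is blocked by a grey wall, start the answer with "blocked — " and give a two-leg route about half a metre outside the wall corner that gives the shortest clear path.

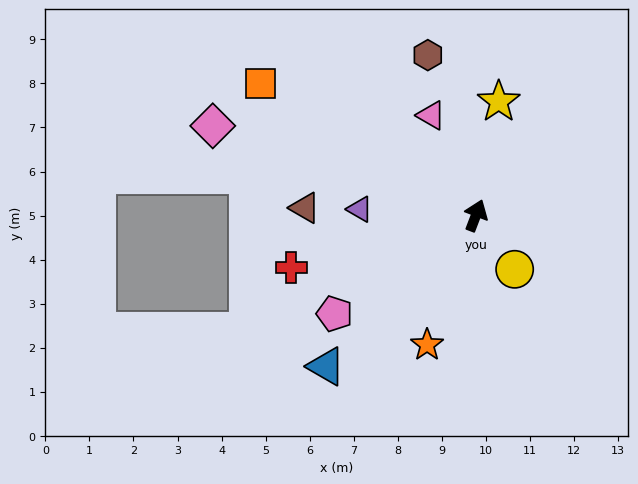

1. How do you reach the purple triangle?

turn left 108°, forward 2.6 m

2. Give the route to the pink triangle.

turn left 45°, forward 2.5 m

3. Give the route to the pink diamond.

turn left 92°, forward 6.3 m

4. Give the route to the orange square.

turn left 79°, forward 5.7 m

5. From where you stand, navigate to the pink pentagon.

turn left 146°, forward 3.9 m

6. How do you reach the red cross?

turn left 127°, forward 4.4 m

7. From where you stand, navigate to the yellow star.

turn left 10°, forward 2.6 m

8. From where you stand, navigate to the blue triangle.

turn left 156°, forward 4.8 m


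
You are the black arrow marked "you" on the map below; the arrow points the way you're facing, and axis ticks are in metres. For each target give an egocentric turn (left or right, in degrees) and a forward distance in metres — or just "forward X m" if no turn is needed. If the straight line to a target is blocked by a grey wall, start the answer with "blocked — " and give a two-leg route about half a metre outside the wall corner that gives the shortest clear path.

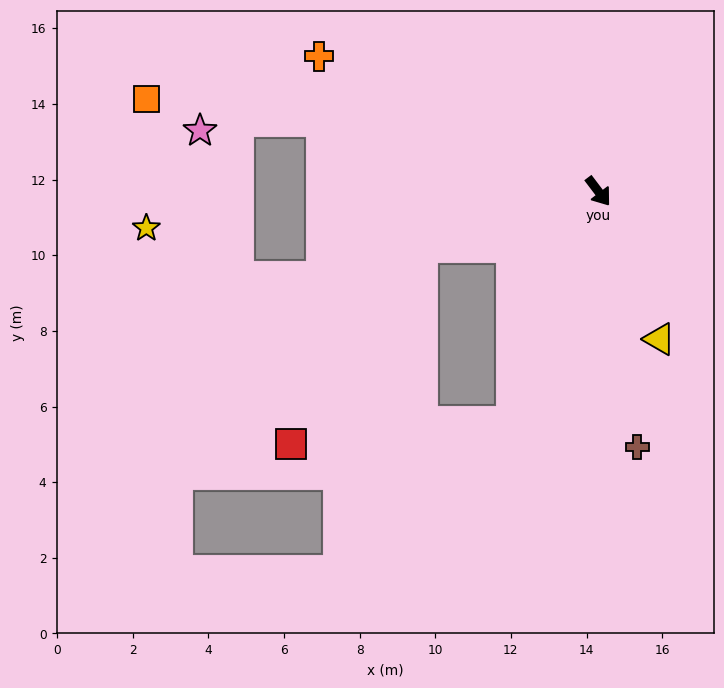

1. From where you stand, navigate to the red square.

blocked — turn right 110°, forward 4.9 m, then turn left 39°, forward 6.3 m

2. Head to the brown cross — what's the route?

turn right 29°, forward 6.8 m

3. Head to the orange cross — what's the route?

turn right 153°, forward 8.2 m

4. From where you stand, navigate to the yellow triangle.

turn right 15°, forward 4.2 m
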